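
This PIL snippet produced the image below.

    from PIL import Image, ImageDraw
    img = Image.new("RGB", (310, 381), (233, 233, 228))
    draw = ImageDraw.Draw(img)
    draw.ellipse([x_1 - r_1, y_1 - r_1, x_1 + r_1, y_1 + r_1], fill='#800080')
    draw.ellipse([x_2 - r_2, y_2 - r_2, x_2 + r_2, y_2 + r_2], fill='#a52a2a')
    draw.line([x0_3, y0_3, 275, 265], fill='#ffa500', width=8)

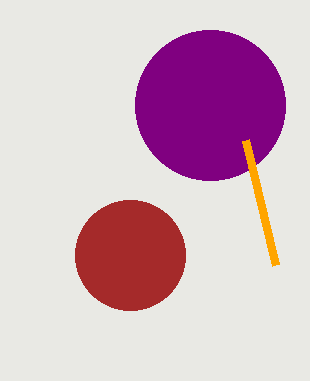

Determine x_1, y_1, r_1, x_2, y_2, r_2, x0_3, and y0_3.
x_1 = 210; y_1 = 105; r_1 = 75; x_2 = 130; y_2 = 255; r_2 = 55; x0_3 = 245; y0_3 = 140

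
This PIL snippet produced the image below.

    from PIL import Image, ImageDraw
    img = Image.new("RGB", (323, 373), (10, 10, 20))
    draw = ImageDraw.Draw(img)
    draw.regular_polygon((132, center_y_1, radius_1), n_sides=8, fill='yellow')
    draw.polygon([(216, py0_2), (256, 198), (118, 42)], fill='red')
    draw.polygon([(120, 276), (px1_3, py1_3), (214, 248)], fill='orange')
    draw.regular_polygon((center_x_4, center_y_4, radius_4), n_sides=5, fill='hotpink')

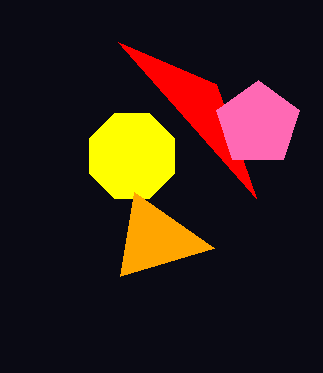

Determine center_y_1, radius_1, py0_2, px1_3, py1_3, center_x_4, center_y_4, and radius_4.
center_y_1 = 156
radius_1 = 46
py0_2 = 84
px1_3 = 134
py1_3 = 192
center_x_4 = 258
center_y_4 = 124
radius_4 = 44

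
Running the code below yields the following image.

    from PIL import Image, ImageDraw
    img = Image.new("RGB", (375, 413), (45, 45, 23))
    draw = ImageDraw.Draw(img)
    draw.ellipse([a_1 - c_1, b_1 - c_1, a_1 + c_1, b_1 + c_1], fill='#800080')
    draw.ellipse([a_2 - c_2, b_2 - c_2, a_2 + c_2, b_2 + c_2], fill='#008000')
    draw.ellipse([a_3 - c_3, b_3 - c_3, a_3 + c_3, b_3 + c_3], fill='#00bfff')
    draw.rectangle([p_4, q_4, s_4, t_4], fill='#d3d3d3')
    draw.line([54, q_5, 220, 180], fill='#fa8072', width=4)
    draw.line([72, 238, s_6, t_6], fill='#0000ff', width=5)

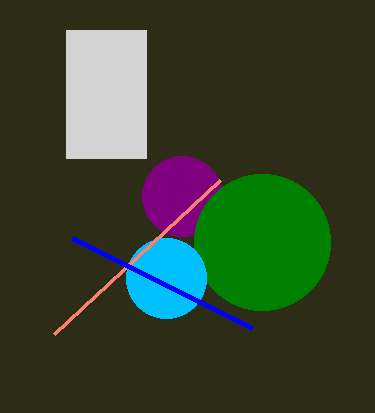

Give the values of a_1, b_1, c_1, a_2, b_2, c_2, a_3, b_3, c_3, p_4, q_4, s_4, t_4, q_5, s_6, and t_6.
a_1 = 182, b_1 = 196, c_1 = 40, a_2 = 262, b_2 = 242, c_2 = 68, a_3 = 166, b_3 = 278, c_3 = 40, p_4 = 66, q_4 = 30, s_4 = 146, t_4 = 158, q_5 = 334, s_6 = 252, t_6 = 328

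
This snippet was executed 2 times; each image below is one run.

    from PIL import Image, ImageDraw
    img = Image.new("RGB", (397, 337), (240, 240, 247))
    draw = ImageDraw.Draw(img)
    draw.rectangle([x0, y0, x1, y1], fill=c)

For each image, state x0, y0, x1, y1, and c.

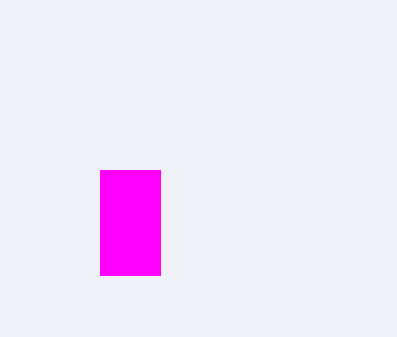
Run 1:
x0 = 100, y0 = 170, x1 = 160, y1 = 275, c = 'magenta'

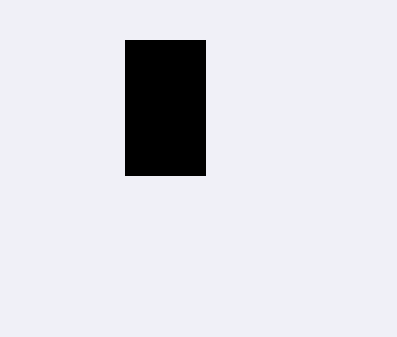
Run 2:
x0 = 125
y0 = 40
x1 = 205
y1 = 175
c = 'black'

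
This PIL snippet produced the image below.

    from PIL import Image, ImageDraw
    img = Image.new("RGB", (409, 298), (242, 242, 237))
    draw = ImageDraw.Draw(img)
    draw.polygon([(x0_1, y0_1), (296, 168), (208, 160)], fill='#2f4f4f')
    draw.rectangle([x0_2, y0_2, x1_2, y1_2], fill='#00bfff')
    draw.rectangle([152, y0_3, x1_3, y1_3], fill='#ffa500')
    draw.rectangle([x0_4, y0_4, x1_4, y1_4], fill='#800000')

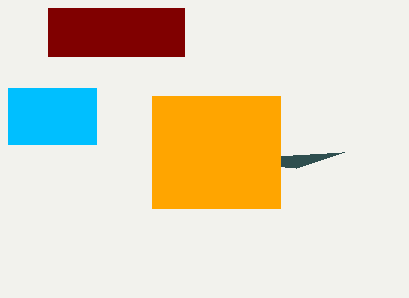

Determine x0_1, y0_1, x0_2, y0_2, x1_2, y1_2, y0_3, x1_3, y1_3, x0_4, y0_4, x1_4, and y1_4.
x0_1 = 344
y0_1 = 152
x0_2 = 8
y0_2 = 88
x1_2 = 96
y1_2 = 144
y0_3 = 96
x1_3 = 280
y1_3 = 208
x0_4 = 48
y0_4 = 8
x1_4 = 184
y1_4 = 56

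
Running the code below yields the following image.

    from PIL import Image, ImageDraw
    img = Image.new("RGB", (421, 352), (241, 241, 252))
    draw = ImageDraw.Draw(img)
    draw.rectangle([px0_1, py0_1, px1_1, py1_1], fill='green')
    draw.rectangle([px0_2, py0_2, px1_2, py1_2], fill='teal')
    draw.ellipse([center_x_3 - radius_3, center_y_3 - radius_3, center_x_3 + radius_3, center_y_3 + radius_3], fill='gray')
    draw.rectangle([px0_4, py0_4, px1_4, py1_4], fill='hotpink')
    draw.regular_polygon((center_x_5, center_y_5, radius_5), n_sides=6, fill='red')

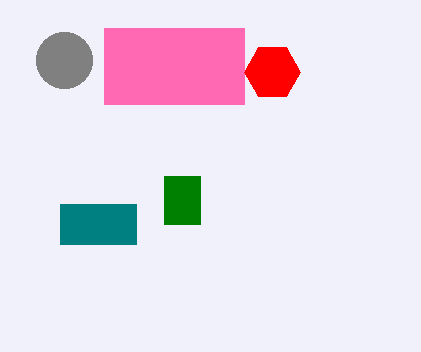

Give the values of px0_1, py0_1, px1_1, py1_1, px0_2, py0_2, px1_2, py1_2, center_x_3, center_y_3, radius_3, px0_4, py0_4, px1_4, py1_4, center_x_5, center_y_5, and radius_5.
px0_1 = 164, py0_1 = 176, px1_1 = 200, py1_1 = 224, px0_2 = 60, py0_2 = 204, px1_2 = 136, py1_2 = 244, center_x_3 = 64, center_y_3 = 60, radius_3 = 28, px0_4 = 104, py0_4 = 28, px1_4 = 244, py1_4 = 104, center_x_5 = 272, center_y_5 = 72, radius_5 = 28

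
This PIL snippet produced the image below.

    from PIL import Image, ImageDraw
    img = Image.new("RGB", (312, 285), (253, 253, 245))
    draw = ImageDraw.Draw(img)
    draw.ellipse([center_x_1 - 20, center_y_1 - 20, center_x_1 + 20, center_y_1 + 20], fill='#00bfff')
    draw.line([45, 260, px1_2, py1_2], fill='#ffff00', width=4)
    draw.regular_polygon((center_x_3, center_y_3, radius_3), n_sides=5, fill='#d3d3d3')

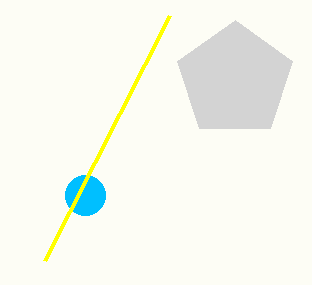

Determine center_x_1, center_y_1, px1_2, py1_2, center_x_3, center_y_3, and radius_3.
center_x_1 = 85, center_y_1 = 195, px1_2 = 170, py1_2 = 15, center_x_3 = 235, center_y_3 = 80, radius_3 = 60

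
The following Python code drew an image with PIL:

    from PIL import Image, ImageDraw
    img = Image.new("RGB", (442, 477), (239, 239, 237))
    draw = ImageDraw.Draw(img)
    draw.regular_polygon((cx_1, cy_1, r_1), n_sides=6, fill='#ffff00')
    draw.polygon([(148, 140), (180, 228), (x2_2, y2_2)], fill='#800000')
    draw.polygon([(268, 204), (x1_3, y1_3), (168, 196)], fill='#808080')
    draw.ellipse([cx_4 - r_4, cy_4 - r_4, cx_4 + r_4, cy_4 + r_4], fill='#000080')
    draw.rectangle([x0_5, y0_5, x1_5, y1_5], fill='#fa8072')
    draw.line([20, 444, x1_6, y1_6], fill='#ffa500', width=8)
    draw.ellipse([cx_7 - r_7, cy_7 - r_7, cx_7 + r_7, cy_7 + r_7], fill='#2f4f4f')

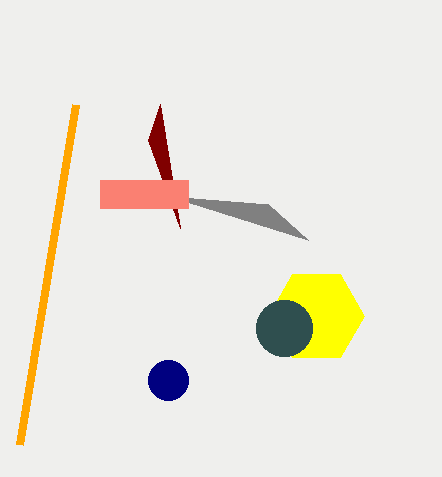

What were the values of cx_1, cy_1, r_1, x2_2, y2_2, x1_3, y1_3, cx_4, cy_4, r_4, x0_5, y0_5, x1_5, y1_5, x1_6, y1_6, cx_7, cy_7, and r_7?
cx_1 = 316; cy_1 = 316; r_1 = 48; x2_2 = 160; y2_2 = 104; x1_3 = 308; y1_3 = 240; cx_4 = 168; cy_4 = 380; r_4 = 20; x0_5 = 100; y0_5 = 180; x1_5 = 188; y1_5 = 208; x1_6 = 76; y1_6 = 104; cx_7 = 284; cy_7 = 328; r_7 = 28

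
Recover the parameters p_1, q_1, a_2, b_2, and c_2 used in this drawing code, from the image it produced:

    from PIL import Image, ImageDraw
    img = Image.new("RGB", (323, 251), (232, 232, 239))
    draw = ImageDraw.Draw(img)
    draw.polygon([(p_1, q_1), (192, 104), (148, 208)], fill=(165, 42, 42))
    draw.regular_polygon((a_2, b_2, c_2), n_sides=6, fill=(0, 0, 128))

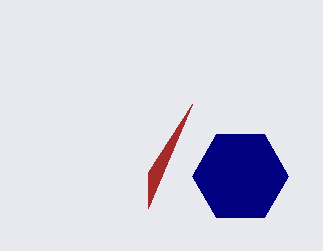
p_1 = 148; q_1 = 172; a_2 = 240; b_2 = 176; c_2 = 48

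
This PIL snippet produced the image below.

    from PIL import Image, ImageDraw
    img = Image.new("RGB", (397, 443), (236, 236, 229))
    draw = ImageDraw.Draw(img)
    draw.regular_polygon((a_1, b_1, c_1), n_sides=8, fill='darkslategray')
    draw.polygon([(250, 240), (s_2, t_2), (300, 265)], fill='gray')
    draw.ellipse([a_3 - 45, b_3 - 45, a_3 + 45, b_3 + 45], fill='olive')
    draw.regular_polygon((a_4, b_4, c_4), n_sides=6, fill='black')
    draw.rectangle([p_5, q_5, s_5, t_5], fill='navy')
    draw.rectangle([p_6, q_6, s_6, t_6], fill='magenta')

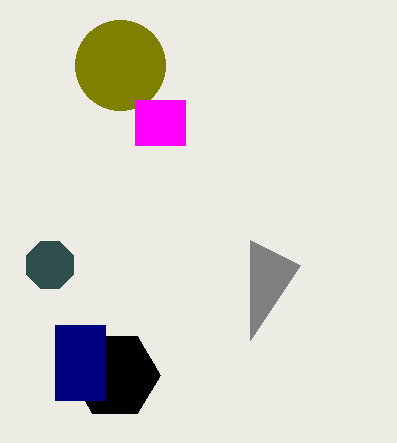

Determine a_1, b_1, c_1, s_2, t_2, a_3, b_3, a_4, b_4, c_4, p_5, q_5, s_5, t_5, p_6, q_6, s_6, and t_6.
a_1 = 50; b_1 = 265; c_1 = 25; s_2 = 250; t_2 = 340; a_3 = 120; b_3 = 65; a_4 = 115; b_4 = 375; c_4 = 45; p_5 = 55; q_5 = 325; s_5 = 105; t_5 = 400; p_6 = 135; q_6 = 100; s_6 = 185; t_6 = 145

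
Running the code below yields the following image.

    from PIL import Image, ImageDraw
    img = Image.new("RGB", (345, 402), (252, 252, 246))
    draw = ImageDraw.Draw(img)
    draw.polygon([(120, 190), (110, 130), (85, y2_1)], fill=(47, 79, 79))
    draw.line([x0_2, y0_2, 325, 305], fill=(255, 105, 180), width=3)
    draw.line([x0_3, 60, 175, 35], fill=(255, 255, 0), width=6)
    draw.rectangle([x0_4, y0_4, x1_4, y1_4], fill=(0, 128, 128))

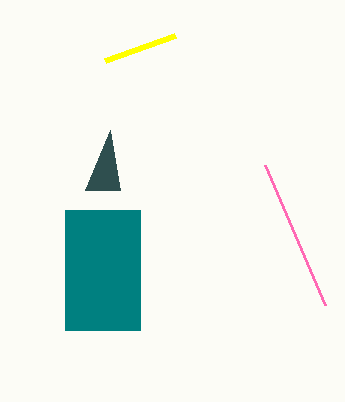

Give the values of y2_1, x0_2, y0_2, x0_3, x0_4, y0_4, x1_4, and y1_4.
y2_1 = 190, x0_2 = 265, y0_2 = 165, x0_3 = 105, x0_4 = 65, y0_4 = 210, x1_4 = 140, y1_4 = 330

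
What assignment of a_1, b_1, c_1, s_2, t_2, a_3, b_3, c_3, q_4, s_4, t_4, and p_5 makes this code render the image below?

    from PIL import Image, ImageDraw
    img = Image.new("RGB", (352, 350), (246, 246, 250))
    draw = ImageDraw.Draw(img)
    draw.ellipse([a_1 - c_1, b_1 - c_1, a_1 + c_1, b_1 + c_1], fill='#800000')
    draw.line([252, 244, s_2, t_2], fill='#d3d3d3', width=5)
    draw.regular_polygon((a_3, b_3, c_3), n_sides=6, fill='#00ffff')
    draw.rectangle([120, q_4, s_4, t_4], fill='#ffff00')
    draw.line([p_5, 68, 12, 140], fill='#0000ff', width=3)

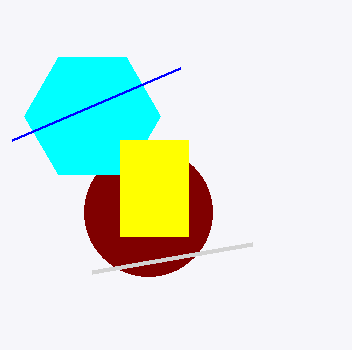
a_1 = 148; b_1 = 212; c_1 = 64; s_2 = 92; t_2 = 272; a_3 = 92; b_3 = 116; c_3 = 68; q_4 = 140; s_4 = 188; t_4 = 236; p_5 = 180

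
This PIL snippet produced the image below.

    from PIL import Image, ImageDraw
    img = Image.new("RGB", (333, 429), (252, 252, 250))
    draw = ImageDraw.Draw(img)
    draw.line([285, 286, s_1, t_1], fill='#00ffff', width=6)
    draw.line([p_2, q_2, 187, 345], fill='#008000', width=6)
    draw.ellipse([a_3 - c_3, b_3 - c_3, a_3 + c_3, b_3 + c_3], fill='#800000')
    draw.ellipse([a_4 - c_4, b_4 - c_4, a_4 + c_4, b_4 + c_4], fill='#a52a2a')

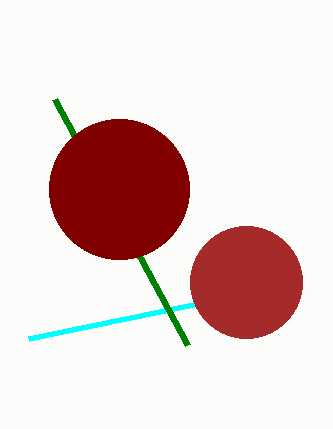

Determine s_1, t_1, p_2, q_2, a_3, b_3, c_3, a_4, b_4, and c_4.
s_1 = 28
t_1 = 339
p_2 = 54
q_2 = 99
a_3 = 119
b_3 = 189
c_3 = 70
a_4 = 246
b_4 = 282
c_4 = 56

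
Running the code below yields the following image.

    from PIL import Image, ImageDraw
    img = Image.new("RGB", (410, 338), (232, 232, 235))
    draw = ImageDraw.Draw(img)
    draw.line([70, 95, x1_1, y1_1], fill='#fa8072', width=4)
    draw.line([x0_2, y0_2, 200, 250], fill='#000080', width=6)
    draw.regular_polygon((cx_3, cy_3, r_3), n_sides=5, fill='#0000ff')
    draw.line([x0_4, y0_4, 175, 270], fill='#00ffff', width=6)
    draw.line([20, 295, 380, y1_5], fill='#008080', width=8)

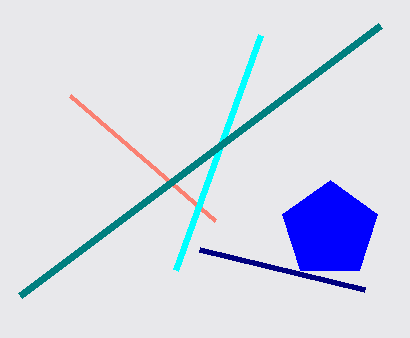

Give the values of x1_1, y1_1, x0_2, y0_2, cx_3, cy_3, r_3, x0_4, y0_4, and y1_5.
x1_1 = 215, y1_1 = 220, x0_2 = 365, y0_2 = 290, cx_3 = 330, cy_3 = 230, r_3 = 50, x0_4 = 260, y0_4 = 35, y1_5 = 25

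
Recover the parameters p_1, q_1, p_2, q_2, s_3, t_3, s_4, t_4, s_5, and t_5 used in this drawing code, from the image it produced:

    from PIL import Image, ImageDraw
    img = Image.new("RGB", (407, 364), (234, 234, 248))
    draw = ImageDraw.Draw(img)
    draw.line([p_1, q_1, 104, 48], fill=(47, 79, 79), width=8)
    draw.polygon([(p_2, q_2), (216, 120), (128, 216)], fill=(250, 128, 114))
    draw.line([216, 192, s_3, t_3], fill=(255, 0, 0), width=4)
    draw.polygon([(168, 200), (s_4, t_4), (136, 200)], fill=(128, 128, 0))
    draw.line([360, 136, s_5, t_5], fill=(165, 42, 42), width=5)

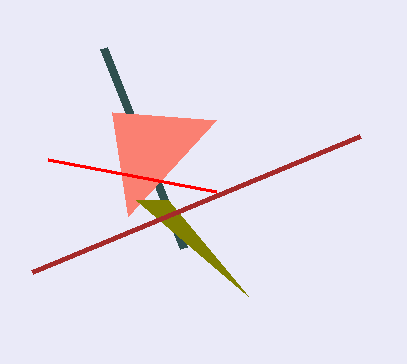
p_1 = 184; q_1 = 248; p_2 = 112; q_2 = 112; s_3 = 48; t_3 = 160; s_4 = 248; t_4 = 296; s_5 = 32; t_5 = 272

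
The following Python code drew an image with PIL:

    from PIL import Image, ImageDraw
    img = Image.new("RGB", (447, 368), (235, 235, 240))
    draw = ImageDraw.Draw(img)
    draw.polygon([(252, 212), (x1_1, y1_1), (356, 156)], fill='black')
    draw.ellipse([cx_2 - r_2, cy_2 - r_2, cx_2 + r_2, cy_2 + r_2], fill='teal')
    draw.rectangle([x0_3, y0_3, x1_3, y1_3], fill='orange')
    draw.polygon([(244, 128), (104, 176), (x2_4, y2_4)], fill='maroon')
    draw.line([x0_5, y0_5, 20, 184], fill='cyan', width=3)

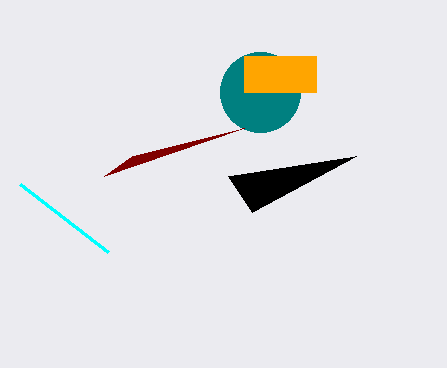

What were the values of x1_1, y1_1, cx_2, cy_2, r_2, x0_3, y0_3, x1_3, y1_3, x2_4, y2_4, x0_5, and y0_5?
x1_1 = 228; y1_1 = 176; cx_2 = 260; cy_2 = 92; r_2 = 40; x0_3 = 244; y0_3 = 56; x1_3 = 316; y1_3 = 92; x2_4 = 132; y2_4 = 156; x0_5 = 108; y0_5 = 252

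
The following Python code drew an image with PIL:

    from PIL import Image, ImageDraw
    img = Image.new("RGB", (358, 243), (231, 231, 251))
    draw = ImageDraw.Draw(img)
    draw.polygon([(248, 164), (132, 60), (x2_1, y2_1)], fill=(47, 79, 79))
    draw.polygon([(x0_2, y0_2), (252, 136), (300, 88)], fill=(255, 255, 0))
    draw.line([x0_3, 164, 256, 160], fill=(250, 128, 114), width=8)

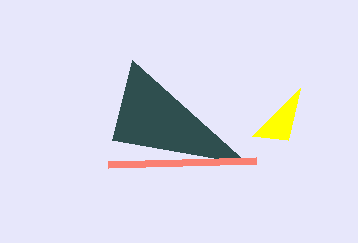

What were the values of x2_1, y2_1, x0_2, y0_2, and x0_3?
x2_1 = 112; y2_1 = 140; x0_2 = 288; y0_2 = 140; x0_3 = 108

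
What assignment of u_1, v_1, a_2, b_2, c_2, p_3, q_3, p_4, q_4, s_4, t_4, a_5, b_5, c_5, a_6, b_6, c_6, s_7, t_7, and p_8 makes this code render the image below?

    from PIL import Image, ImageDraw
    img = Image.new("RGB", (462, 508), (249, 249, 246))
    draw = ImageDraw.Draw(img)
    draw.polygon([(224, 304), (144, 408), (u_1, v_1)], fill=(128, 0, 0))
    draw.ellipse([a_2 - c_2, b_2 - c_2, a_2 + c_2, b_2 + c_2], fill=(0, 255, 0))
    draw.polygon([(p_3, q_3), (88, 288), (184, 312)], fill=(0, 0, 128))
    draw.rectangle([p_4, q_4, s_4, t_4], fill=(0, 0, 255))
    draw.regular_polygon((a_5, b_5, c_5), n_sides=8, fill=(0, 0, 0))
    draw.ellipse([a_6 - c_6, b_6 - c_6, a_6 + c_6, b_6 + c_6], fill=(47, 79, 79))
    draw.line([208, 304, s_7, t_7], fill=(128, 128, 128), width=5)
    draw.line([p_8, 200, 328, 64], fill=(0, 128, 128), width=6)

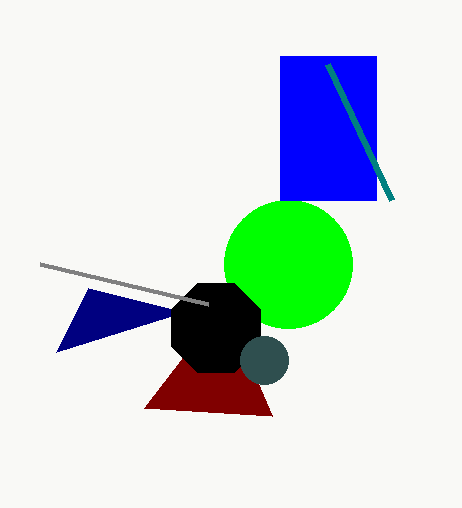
u_1 = 272
v_1 = 416
a_2 = 288
b_2 = 264
c_2 = 64
p_3 = 56
q_3 = 352
p_4 = 280
q_4 = 56
s_4 = 376
t_4 = 200
a_5 = 216
b_5 = 328
c_5 = 48
a_6 = 264
b_6 = 360
c_6 = 24
s_7 = 40
t_7 = 264
p_8 = 392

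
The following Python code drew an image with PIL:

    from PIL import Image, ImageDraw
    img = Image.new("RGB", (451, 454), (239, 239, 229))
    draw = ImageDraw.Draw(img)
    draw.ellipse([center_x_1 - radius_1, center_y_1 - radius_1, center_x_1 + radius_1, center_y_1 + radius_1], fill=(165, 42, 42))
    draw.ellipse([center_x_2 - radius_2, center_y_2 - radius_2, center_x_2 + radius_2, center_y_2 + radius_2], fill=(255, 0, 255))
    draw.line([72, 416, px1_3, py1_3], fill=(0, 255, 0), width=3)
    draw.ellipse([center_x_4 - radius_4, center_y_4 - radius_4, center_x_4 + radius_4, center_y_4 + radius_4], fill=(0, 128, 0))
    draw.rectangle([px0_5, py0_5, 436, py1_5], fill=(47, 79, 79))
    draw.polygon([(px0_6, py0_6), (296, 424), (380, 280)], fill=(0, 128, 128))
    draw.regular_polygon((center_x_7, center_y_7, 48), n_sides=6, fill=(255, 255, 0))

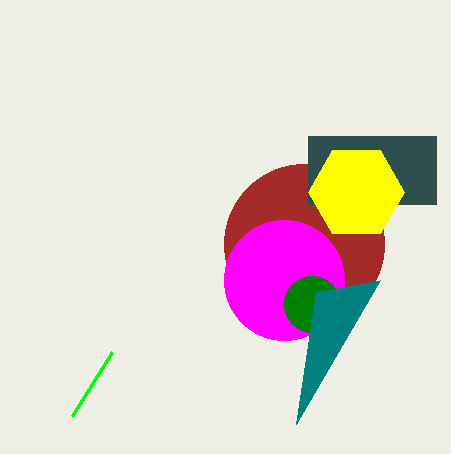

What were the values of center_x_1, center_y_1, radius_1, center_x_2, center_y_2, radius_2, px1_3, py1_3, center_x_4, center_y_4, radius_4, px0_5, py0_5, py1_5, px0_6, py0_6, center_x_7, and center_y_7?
center_x_1 = 304, center_y_1 = 244, radius_1 = 80, center_x_2 = 284, center_y_2 = 280, radius_2 = 60, px1_3 = 112, py1_3 = 352, center_x_4 = 312, center_y_4 = 304, radius_4 = 28, px0_5 = 308, py0_5 = 136, py1_5 = 204, px0_6 = 316, py0_6 = 292, center_x_7 = 356, center_y_7 = 192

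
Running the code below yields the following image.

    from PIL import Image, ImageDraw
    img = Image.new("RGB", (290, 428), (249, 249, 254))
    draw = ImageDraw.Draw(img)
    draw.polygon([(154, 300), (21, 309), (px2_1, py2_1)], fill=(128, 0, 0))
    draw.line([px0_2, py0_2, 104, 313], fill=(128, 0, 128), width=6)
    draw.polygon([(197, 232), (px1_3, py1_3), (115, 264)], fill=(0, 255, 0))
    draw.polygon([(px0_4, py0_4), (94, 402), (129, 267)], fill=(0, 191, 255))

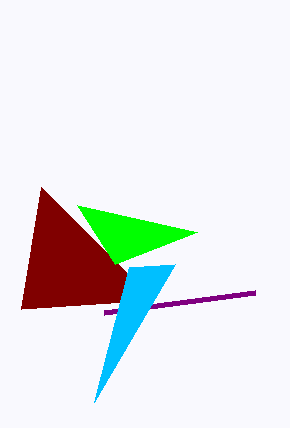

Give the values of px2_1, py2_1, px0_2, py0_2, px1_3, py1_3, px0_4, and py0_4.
px2_1 = 41, py2_1 = 187, px0_2 = 255, py0_2 = 293, px1_3 = 77, py1_3 = 205, px0_4 = 175, py0_4 = 264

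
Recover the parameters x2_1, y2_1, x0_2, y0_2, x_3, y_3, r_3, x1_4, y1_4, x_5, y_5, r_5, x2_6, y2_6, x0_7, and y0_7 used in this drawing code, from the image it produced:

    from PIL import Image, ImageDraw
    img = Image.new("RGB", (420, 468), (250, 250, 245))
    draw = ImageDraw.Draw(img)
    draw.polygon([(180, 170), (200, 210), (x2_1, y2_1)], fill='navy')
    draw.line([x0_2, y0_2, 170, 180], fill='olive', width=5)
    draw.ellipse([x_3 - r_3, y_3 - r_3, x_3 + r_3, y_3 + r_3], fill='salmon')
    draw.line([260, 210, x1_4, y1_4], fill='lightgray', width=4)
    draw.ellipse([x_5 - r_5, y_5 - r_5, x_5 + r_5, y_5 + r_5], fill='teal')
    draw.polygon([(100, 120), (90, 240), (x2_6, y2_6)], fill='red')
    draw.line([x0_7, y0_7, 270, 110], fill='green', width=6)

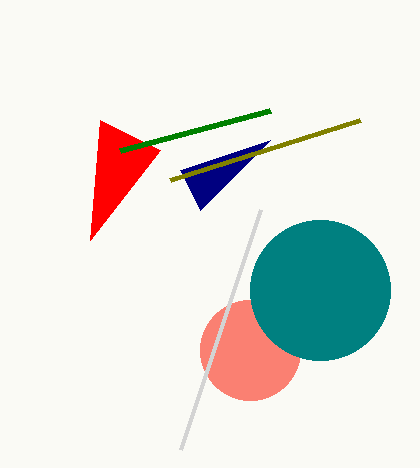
x2_1 = 270, y2_1 = 140, x0_2 = 360, y0_2 = 120, x_3 = 250, y_3 = 350, r_3 = 50, x1_4 = 180, y1_4 = 450, x_5 = 320, y_5 = 290, r_5 = 70, x2_6 = 160, y2_6 = 150, x0_7 = 120, y0_7 = 150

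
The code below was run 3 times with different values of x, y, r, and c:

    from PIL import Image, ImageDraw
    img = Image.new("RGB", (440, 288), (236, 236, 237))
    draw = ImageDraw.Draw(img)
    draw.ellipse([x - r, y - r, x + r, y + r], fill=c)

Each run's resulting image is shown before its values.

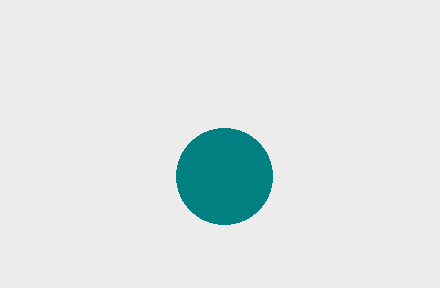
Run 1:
x = 224; y = 176; r = 48; c = 'teal'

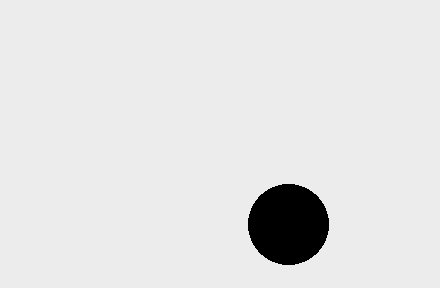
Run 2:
x = 288, y = 224, r = 40, c = 'black'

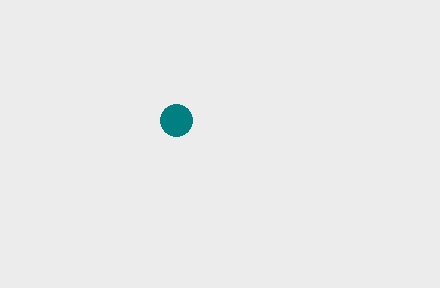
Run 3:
x = 176
y = 120
r = 16
c = 'teal'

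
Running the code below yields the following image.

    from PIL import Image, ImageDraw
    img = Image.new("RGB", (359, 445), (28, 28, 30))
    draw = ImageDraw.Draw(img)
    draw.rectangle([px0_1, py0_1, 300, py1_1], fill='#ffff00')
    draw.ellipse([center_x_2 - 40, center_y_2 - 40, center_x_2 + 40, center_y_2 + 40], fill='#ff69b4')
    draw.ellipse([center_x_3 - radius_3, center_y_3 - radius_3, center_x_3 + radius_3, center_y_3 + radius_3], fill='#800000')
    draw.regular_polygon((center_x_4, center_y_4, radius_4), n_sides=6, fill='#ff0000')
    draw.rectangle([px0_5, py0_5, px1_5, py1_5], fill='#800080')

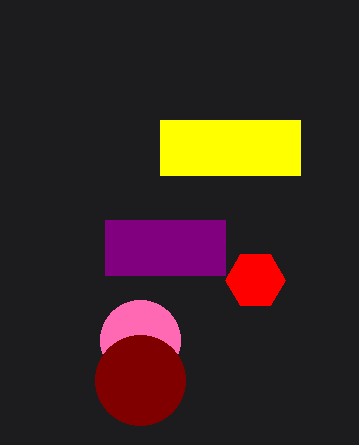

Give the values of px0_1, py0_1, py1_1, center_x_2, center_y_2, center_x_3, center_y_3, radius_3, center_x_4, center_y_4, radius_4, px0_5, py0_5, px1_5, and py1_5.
px0_1 = 160; py0_1 = 120; py1_1 = 175; center_x_2 = 140; center_y_2 = 340; center_x_3 = 140; center_y_3 = 380; radius_3 = 45; center_x_4 = 255; center_y_4 = 280; radius_4 = 30; px0_5 = 105; py0_5 = 220; px1_5 = 225; py1_5 = 275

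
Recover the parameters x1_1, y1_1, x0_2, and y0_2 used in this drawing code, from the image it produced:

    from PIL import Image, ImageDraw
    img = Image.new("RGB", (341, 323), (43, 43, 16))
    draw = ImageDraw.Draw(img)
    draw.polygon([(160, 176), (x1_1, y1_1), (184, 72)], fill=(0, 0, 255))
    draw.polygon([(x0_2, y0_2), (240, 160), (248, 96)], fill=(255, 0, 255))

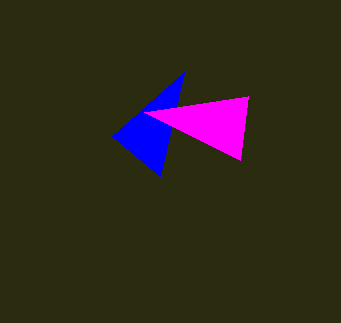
x1_1 = 112
y1_1 = 136
x0_2 = 144
y0_2 = 112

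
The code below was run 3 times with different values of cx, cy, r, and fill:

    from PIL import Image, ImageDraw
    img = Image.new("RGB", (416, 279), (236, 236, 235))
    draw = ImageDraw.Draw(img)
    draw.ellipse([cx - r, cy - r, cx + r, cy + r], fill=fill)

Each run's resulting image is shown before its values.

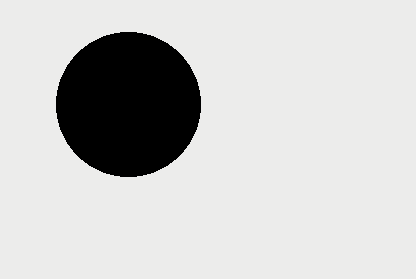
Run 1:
cx = 128
cy = 104
r = 72
fill = 'black'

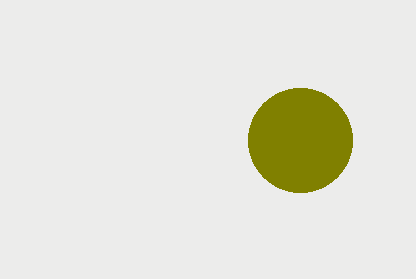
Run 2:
cx = 300, cy = 140, r = 52, fill = 'olive'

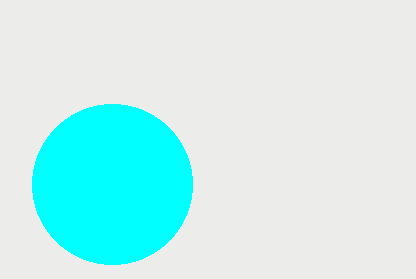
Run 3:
cx = 112, cy = 184, r = 80, fill = 'cyan'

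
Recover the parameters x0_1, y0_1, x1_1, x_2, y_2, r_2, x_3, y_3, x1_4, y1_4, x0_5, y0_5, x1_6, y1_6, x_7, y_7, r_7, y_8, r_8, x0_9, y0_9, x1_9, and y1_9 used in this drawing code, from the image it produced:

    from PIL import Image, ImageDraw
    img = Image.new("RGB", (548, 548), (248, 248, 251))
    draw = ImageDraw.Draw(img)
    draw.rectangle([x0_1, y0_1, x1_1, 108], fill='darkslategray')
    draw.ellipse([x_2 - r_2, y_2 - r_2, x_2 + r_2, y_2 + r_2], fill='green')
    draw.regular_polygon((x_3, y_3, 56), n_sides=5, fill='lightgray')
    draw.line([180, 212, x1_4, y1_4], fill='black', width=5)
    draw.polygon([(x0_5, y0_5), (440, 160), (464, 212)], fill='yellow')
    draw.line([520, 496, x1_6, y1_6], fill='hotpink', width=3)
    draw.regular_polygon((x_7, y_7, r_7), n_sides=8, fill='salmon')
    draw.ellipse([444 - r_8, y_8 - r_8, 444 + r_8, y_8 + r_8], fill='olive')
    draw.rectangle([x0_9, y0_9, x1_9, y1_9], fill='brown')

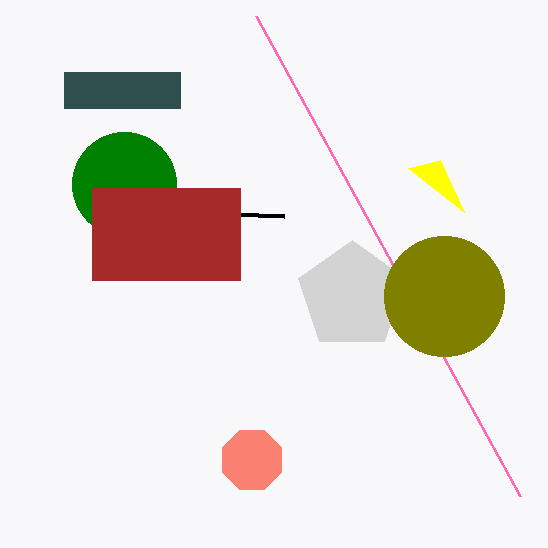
x0_1 = 64
y0_1 = 72
x1_1 = 180
x_2 = 124
y_2 = 184
r_2 = 52
x_3 = 352
y_3 = 296
x1_4 = 284
y1_4 = 216
x0_5 = 408
y0_5 = 168
x1_6 = 256
y1_6 = 16
x_7 = 252
y_7 = 460
r_7 = 32
y_8 = 296
r_8 = 60
x0_9 = 92
y0_9 = 188
x1_9 = 240
y1_9 = 280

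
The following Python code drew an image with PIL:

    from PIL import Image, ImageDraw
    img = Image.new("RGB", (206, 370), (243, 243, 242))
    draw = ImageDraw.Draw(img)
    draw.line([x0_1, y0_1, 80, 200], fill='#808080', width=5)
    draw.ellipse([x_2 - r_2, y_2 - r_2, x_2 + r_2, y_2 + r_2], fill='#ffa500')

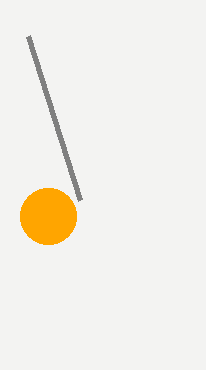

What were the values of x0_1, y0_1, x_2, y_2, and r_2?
x0_1 = 28
y0_1 = 36
x_2 = 48
y_2 = 216
r_2 = 28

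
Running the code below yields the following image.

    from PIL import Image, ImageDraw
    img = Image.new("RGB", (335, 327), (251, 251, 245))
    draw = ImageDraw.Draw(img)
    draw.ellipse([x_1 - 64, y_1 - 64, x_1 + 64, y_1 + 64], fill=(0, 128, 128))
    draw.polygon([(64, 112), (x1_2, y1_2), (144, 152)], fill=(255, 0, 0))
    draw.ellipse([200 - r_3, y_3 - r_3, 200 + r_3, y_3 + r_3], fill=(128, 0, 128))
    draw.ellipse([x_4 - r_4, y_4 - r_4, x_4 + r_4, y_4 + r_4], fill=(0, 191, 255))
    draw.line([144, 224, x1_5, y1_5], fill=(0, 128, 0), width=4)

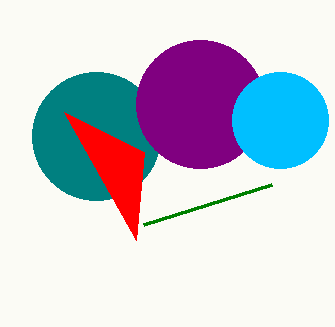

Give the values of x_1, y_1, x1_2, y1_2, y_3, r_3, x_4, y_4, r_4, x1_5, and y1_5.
x_1 = 96; y_1 = 136; x1_2 = 136; y1_2 = 240; y_3 = 104; r_3 = 64; x_4 = 280; y_4 = 120; r_4 = 48; x1_5 = 272; y1_5 = 184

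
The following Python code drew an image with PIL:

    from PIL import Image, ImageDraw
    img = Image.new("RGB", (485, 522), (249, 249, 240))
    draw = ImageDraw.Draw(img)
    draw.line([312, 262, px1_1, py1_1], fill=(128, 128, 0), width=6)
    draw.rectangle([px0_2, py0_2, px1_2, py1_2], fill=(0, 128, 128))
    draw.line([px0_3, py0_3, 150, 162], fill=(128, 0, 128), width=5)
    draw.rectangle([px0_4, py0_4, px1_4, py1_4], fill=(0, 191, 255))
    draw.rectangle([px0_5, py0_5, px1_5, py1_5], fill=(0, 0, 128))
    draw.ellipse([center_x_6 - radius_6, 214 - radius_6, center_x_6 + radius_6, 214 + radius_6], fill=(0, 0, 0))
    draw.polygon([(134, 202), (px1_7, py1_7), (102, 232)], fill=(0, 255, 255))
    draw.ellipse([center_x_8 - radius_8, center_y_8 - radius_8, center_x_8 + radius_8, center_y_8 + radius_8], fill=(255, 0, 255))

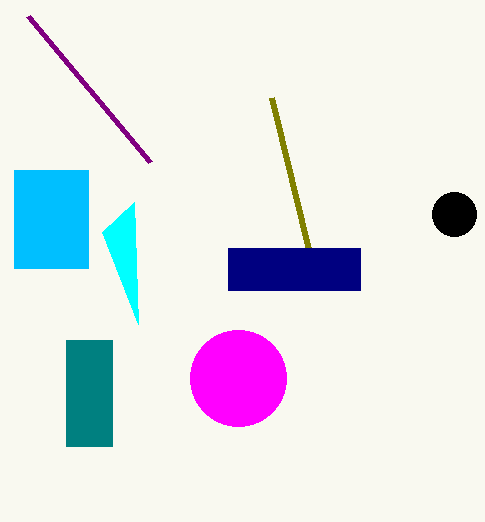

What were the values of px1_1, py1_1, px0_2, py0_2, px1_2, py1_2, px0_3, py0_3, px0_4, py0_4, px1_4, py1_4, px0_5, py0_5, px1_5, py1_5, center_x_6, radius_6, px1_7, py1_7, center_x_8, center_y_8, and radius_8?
px1_1 = 272, py1_1 = 98, px0_2 = 66, py0_2 = 340, px1_2 = 112, py1_2 = 446, px0_3 = 28, py0_3 = 16, px0_4 = 14, py0_4 = 170, px1_4 = 88, py1_4 = 268, px0_5 = 228, py0_5 = 248, px1_5 = 360, py1_5 = 290, center_x_6 = 454, radius_6 = 22, px1_7 = 138, py1_7 = 324, center_x_8 = 238, center_y_8 = 378, radius_8 = 48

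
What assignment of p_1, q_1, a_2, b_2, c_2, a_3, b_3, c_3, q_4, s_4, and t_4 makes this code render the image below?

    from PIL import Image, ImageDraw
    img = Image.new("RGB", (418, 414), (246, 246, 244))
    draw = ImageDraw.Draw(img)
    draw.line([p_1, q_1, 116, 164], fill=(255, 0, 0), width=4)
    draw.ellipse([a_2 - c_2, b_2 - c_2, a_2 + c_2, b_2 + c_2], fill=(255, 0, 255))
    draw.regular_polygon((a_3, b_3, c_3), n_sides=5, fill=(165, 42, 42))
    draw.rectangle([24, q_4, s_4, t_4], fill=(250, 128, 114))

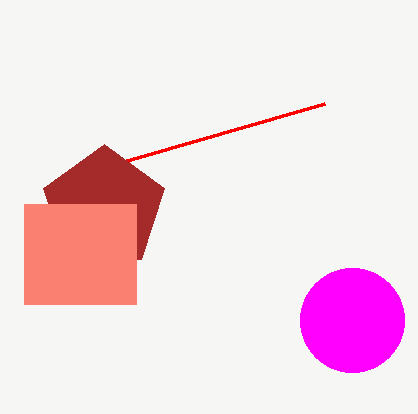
p_1 = 324; q_1 = 104; a_2 = 352; b_2 = 320; c_2 = 52; a_3 = 104; b_3 = 208; c_3 = 64; q_4 = 204; s_4 = 136; t_4 = 304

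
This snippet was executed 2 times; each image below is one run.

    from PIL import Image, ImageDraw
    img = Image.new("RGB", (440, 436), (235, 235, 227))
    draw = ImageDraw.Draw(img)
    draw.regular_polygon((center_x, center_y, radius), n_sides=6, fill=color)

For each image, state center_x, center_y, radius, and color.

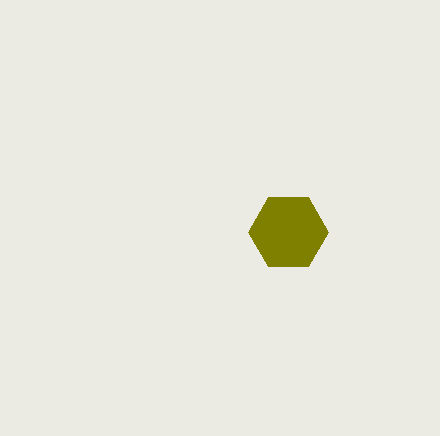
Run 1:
center_x = 288, center_y = 232, radius = 40, color = 'olive'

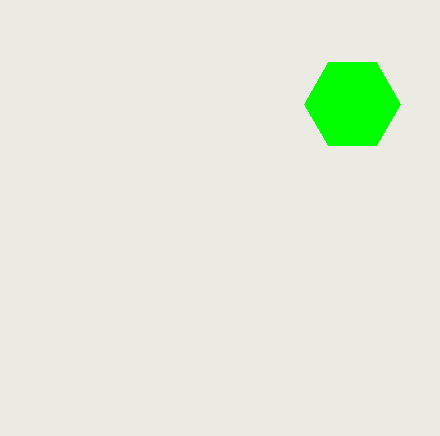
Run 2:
center_x = 352
center_y = 104
radius = 48
color = 'lime'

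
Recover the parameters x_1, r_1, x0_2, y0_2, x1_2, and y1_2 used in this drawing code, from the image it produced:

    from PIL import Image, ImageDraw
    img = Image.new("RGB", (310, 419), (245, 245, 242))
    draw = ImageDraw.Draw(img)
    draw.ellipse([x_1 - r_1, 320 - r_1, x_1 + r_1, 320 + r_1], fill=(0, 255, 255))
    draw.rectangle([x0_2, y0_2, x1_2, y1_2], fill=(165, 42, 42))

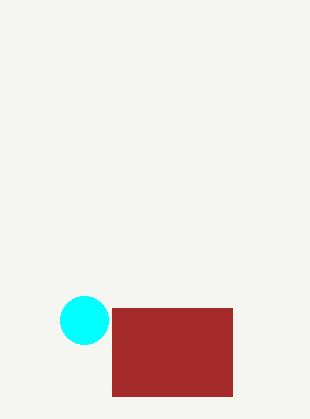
x_1 = 84; r_1 = 24; x0_2 = 112; y0_2 = 308; x1_2 = 232; y1_2 = 396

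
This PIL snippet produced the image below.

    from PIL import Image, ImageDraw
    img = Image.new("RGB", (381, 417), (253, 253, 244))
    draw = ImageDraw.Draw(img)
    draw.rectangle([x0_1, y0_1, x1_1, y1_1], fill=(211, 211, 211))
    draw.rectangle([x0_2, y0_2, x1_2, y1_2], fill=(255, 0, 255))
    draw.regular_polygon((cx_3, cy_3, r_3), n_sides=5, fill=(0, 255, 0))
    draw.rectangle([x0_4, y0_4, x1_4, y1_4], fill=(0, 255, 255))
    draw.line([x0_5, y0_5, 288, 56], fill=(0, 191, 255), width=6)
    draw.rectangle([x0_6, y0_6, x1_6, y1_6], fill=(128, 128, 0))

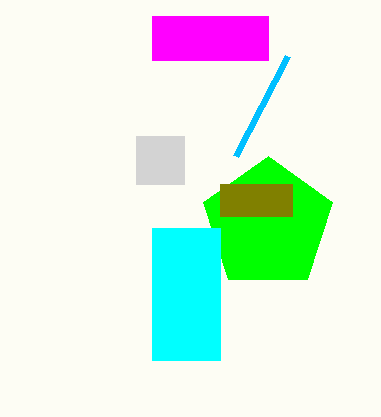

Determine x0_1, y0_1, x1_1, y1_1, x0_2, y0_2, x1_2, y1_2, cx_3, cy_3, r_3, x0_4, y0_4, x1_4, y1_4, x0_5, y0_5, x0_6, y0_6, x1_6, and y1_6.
x0_1 = 136
y0_1 = 136
x1_1 = 184
y1_1 = 184
x0_2 = 152
y0_2 = 16
x1_2 = 268
y1_2 = 60
cx_3 = 268
cy_3 = 224
r_3 = 68
x0_4 = 152
y0_4 = 228
x1_4 = 220
y1_4 = 360
x0_5 = 236
y0_5 = 156
x0_6 = 220
y0_6 = 184
x1_6 = 292
y1_6 = 216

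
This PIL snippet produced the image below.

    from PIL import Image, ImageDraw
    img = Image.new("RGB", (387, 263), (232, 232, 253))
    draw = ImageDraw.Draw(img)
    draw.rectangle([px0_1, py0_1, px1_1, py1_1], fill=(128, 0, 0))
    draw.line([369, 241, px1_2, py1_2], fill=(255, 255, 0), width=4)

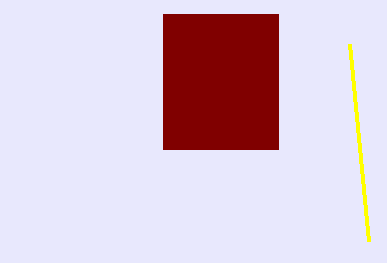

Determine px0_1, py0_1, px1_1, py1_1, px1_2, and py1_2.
px0_1 = 163; py0_1 = 14; px1_1 = 278; py1_1 = 149; px1_2 = 350; py1_2 = 44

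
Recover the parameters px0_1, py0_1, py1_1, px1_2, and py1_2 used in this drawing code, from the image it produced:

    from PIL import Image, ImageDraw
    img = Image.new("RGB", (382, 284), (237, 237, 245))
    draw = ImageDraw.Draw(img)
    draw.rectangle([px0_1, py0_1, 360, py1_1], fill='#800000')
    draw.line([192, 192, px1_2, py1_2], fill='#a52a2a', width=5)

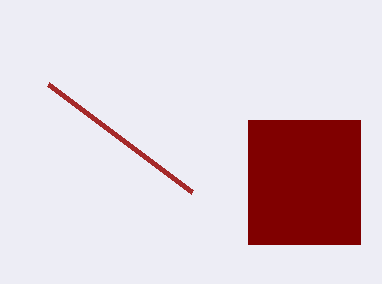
px0_1 = 248
py0_1 = 120
py1_1 = 244
px1_2 = 48
py1_2 = 84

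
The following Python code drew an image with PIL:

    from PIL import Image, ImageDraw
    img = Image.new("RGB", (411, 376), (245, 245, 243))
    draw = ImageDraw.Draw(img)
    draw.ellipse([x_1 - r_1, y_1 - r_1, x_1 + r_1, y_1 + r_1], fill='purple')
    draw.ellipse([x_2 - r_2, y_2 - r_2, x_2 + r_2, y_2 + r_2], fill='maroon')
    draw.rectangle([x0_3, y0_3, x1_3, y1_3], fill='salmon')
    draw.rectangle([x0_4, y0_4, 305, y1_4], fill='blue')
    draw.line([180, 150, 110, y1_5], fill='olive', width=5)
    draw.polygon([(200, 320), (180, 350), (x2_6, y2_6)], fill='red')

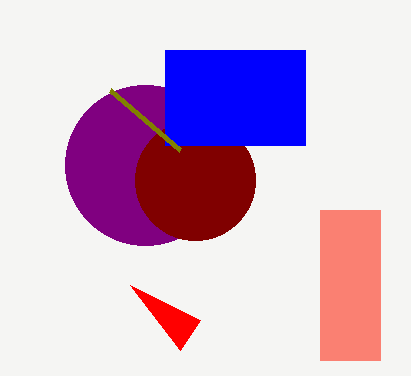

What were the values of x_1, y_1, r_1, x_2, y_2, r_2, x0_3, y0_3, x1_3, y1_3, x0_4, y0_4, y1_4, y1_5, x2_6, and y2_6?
x_1 = 145, y_1 = 165, r_1 = 80, x_2 = 195, y_2 = 180, r_2 = 60, x0_3 = 320, y0_3 = 210, x1_3 = 380, y1_3 = 360, x0_4 = 165, y0_4 = 50, y1_4 = 145, y1_5 = 90, x2_6 = 130, y2_6 = 285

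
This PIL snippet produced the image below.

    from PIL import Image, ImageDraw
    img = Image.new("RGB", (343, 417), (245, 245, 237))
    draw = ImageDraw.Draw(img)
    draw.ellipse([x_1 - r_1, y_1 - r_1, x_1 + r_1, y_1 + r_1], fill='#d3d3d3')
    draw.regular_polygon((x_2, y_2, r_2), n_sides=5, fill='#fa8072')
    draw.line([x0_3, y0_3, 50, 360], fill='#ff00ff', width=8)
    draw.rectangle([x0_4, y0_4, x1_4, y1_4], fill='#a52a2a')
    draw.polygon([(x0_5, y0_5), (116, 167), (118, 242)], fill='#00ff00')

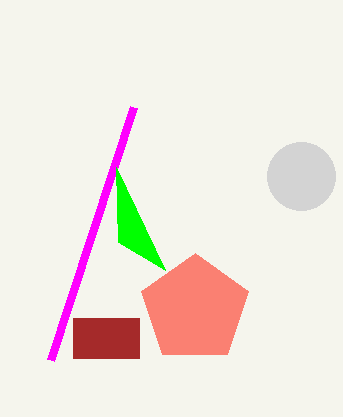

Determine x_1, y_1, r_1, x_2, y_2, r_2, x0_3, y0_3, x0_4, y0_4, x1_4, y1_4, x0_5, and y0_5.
x_1 = 301
y_1 = 176
r_1 = 34
x_2 = 195
y_2 = 309
r_2 = 56
x0_3 = 133
y0_3 = 107
x0_4 = 73
y0_4 = 318
x1_4 = 139
y1_4 = 358
x0_5 = 165
y0_5 = 270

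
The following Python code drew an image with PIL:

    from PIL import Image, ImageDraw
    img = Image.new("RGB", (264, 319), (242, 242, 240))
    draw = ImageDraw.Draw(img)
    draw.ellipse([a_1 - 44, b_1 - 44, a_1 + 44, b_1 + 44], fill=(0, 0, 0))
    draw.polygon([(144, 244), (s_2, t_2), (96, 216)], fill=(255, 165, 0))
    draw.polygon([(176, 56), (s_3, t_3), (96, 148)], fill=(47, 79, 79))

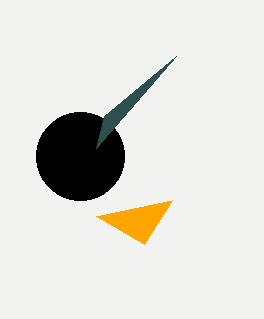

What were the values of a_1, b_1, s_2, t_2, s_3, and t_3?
a_1 = 80, b_1 = 156, s_2 = 172, t_2 = 200, s_3 = 104, t_3 = 116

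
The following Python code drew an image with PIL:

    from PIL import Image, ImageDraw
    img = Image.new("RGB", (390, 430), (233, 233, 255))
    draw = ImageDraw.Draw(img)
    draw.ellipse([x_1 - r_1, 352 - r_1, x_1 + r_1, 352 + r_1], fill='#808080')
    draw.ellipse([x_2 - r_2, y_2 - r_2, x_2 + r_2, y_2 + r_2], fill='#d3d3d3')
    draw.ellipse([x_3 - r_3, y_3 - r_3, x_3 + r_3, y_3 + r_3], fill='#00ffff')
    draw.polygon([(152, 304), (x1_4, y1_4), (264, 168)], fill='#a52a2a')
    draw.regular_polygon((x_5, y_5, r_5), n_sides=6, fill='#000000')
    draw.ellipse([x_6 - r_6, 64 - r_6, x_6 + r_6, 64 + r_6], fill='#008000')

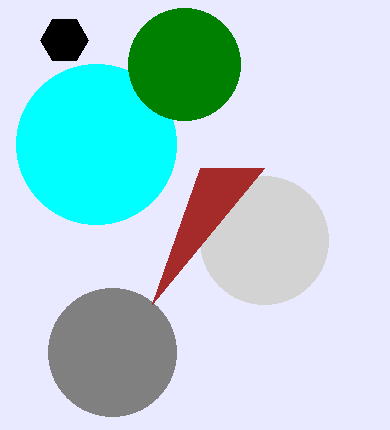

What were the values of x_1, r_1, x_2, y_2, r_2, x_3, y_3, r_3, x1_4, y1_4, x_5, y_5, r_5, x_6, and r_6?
x_1 = 112; r_1 = 64; x_2 = 264; y_2 = 240; r_2 = 64; x_3 = 96; y_3 = 144; r_3 = 80; x1_4 = 200; y1_4 = 168; x_5 = 64; y_5 = 40; r_5 = 24; x_6 = 184; r_6 = 56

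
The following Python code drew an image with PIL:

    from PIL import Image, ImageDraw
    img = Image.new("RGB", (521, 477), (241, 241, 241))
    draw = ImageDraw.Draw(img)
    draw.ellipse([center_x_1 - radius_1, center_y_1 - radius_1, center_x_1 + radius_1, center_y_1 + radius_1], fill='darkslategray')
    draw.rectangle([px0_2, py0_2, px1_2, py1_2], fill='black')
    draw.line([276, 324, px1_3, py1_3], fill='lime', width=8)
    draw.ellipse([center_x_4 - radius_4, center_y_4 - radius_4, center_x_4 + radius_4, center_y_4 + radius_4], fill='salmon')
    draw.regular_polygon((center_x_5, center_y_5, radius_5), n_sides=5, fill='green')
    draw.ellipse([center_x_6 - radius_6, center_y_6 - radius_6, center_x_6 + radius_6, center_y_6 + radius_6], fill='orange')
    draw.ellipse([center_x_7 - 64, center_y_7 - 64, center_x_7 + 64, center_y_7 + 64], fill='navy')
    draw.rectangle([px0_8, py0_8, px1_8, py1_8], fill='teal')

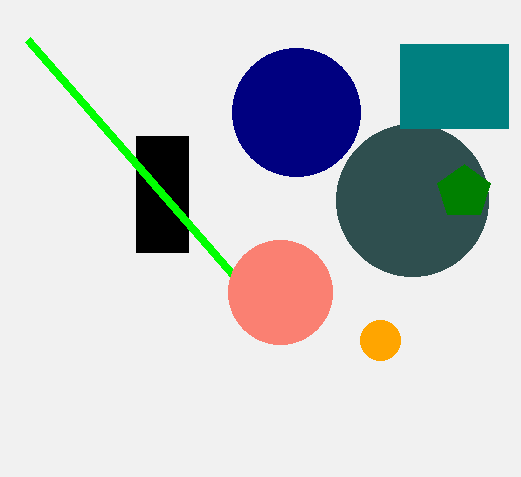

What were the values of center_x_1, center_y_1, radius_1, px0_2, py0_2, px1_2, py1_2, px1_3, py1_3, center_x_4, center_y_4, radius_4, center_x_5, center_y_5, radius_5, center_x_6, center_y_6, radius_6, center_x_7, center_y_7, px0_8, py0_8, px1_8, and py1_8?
center_x_1 = 412
center_y_1 = 200
radius_1 = 76
px0_2 = 136
py0_2 = 136
px1_2 = 188
py1_2 = 252
px1_3 = 28
py1_3 = 40
center_x_4 = 280
center_y_4 = 292
radius_4 = 52
center_x_5 = 464
center_y_5 = 192
radius_5 = 28
center_x_6 = 380
center_y_6 = 340
radius_6 = 20
center_x_7 = 296
center_y_7 = 112
px0_8 = 400
py0_8 = 44
px1_8 = 508
py1_8 = 128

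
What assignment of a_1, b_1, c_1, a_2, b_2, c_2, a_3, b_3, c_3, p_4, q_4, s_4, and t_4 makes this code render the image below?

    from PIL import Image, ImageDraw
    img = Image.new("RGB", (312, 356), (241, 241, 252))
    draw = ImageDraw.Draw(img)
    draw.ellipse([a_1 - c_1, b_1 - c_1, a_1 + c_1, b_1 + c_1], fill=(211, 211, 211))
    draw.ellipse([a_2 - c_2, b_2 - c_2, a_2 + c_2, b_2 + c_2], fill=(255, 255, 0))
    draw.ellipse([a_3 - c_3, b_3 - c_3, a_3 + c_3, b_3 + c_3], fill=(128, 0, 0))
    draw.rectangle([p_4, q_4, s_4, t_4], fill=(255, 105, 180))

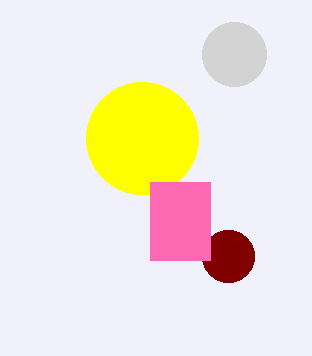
a_1 = 234; b_1 = 54; c_1 = 32; a_2 = 142; b_2 = 138; c_2 = 56; a_3 = 228; b_3 = 256; c_3 = 26; p_4 = 150; q_4 = 182; s_4 = 210; t_4 = 260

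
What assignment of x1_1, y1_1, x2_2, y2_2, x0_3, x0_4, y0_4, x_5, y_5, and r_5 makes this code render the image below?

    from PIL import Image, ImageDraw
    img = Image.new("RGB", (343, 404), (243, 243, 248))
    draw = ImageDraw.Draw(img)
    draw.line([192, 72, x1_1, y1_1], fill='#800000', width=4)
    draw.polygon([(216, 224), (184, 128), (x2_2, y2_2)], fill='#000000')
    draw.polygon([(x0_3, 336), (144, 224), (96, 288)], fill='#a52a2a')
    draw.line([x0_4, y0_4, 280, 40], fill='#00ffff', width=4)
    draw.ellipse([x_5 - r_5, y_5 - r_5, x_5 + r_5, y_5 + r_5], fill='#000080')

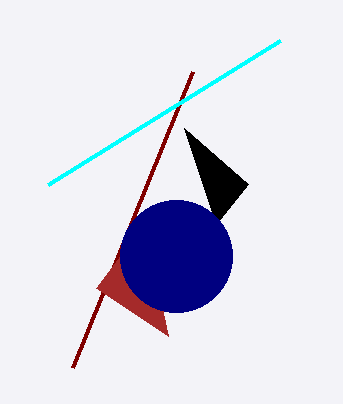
x1_1 = 72; y1_1 = 368; x2_2 = 248; y2_2 = 184; x0_3 = 168; x0_4 = 48; y0_4 = 184; x_5 = 176; y_5 = 256; r_5 = 56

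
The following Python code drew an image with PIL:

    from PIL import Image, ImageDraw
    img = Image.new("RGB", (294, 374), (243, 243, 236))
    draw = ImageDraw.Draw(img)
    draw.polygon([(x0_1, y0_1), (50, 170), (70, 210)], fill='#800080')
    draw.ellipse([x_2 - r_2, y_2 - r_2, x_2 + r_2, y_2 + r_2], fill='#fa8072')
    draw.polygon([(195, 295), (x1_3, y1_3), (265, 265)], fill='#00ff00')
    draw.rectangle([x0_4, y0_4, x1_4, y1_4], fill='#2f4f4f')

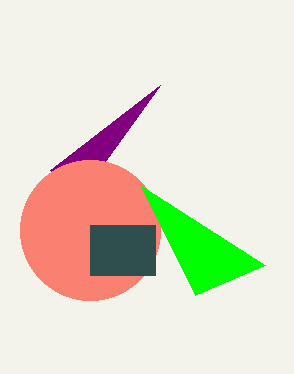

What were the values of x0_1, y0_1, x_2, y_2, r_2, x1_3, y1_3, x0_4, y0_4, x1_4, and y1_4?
x0_1 = 160, y0_1 = 85, x_2 = 90, y_2 = 230, r_2 = 70, x1_3 = 140, y1_3 = 185, x0_4 = 90, y0_4 = 225, x1_4 = 155, y1_4 = 275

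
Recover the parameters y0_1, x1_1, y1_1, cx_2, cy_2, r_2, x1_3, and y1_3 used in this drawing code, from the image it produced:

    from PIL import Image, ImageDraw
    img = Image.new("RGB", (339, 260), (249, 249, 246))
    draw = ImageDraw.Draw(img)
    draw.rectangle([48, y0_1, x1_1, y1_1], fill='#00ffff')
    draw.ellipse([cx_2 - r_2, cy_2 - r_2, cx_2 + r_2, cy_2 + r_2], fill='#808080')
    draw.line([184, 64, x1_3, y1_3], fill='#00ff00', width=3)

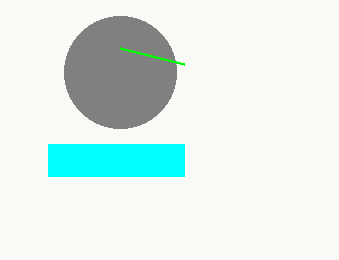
y0_1 = 144
x1_1 = 184
y1_1 = 176
cx_2 = 120
cy_2 = 72
r_2 = 56
x1_3 = 120
y1_3 = 48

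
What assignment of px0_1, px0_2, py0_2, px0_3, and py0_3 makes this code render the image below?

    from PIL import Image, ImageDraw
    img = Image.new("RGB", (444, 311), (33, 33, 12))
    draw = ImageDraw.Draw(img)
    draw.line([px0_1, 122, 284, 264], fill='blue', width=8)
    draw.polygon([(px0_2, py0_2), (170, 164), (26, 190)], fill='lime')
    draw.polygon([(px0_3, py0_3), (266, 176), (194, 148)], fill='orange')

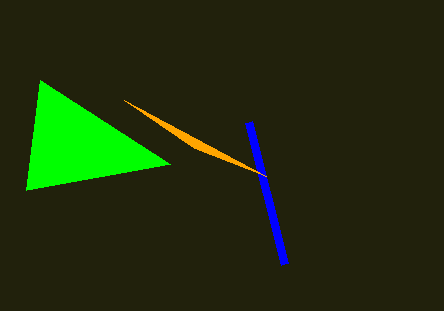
px0_1 = 248, px0_2 = 40, py0_2 = 80, px0_3 = 124, py0_3 = 100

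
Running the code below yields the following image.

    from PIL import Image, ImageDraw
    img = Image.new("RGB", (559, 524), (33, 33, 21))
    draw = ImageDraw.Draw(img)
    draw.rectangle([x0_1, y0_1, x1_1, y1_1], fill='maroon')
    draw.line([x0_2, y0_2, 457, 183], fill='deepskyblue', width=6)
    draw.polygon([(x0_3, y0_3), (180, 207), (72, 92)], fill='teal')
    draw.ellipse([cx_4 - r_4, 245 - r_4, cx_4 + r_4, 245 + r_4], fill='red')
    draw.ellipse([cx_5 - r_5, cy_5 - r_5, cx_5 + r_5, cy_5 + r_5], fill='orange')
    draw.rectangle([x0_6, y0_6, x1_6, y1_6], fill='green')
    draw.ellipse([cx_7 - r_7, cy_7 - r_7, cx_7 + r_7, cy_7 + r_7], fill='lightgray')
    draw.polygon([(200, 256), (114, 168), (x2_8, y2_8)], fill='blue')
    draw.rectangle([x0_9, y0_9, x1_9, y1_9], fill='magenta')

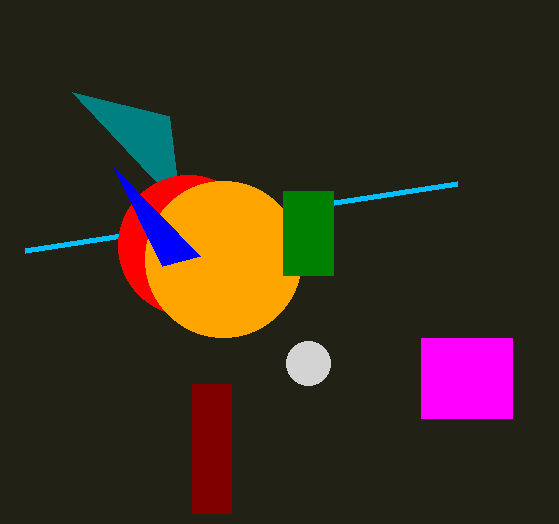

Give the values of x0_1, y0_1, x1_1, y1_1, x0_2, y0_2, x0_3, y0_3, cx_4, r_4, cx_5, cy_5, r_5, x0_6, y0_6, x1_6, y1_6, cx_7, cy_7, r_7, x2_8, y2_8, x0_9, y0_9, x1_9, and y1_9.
x0_1 = 192
y0_1 = 384
x1_1 = 231
y1_1 = 513
x0_2 = 25
y0_2 = 250
x0_3 = 169
y0_3 = 116
cx_4 = 188
r_4 = 70
cx_5 = 223
cy_5 = 259
r_5 = 78
x0_6 = 283
y0_6 = 191
x1_6 = 333
y1_6 = 275
cx_7 = 308
cy_7 = 363
r_7 = 22
x2_8 = 162
y2_8 = 266
x0_9 = 421
y0_9 = 338
x1_9 = 512
y1_9 = 418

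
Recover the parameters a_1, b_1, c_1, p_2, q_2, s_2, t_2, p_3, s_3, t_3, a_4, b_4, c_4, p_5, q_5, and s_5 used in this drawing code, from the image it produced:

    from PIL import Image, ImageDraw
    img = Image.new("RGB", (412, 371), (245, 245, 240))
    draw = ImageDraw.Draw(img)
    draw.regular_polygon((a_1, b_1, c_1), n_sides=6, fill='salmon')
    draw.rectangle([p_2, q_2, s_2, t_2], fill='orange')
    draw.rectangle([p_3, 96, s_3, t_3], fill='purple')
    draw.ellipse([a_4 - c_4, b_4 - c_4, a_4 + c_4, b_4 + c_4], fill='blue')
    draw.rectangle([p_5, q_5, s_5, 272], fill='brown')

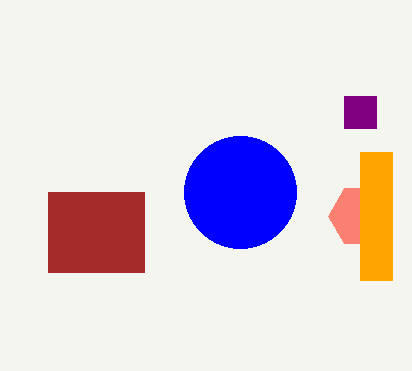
a_1 = 360
b_1 = 216
c_1 = 32
p_2 = 360
q_2 = 152
s_2 = 392
t_2 = 280
p_3 = 344
s_3 = 376
t_3 = 128
a_4 = 240
b_4 = 192
c_4 = 56
p_5 = 48
q_5 = 192
s_5 = 144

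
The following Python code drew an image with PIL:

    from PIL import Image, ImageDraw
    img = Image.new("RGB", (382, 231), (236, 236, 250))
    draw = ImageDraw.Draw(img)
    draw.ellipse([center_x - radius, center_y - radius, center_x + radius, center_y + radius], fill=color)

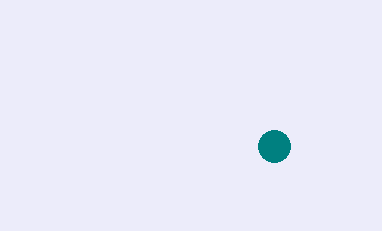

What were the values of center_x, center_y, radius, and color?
center_x = 274
center_y = 146
radius = 16
color = 'teal'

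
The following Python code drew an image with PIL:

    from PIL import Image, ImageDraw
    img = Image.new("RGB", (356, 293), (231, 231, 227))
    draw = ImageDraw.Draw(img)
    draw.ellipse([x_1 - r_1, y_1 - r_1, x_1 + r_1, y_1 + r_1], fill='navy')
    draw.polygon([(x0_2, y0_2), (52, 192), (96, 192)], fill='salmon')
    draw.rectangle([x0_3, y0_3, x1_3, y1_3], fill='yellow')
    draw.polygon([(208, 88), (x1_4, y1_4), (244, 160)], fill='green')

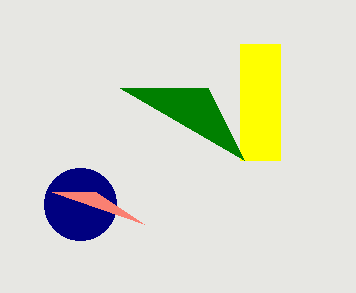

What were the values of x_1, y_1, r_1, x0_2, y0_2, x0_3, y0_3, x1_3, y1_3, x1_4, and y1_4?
x_1 = 80, y_1 = 204, r_1 = 36, x0_2 = 144, y0_2 = 224, x0_3 = 240, y0_3 = 44, x1_3 = 280, y1_3 = 160, x1_4 = 120, y1_4 = 88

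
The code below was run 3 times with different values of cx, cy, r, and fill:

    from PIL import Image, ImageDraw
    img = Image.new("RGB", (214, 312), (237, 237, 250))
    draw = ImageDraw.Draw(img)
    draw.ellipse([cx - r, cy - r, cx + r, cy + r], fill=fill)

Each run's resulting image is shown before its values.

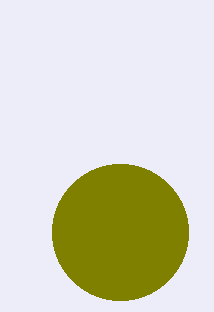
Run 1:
cx = 120
cy = 232
r = 68
fill = 'olive'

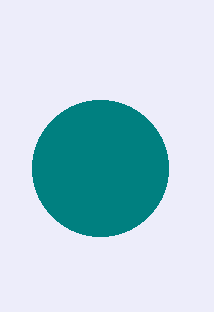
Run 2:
cx = 100
cy = 168
r = 68
fill = 'teal'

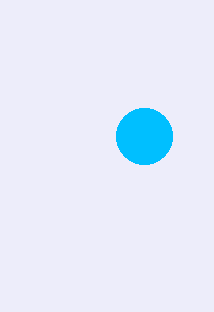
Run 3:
cx = 144; cy = 136; r = 28; fill = 'deepskyblue'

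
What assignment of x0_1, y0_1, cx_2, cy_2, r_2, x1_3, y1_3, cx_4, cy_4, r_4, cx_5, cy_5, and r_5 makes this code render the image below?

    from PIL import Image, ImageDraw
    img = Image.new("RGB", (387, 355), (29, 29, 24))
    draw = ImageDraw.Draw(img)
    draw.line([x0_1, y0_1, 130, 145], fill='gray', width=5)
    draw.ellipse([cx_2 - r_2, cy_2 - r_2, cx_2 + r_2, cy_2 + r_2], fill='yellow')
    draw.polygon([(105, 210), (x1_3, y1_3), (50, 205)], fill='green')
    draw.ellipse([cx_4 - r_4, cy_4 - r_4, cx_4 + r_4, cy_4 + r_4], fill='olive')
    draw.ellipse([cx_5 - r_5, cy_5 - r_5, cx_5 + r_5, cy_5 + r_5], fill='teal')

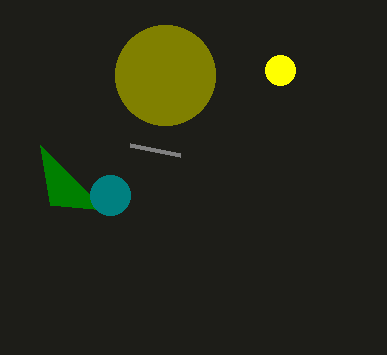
x0_1 = 180; y0_1 = 155; cx_2 = 280; cy_2 = 70; r_2 = 15; x1_3 = 40; y1_3 = 145; cx_4 = 165; cy_4 = 75; r_4 = 50; cx_5 = 110; cy_5 = 195; r_5 = 20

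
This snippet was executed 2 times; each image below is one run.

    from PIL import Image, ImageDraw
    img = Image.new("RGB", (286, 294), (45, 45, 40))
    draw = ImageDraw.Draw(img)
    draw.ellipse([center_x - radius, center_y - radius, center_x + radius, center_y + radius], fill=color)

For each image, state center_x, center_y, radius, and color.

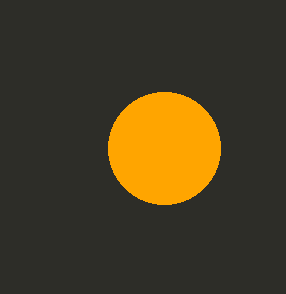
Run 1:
center_x = 164; center_y = 148; radius = 56; color = 'orange'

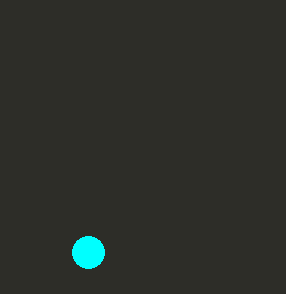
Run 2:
center_x = 88, center_y = 252, radius = 16, color = 'cyan'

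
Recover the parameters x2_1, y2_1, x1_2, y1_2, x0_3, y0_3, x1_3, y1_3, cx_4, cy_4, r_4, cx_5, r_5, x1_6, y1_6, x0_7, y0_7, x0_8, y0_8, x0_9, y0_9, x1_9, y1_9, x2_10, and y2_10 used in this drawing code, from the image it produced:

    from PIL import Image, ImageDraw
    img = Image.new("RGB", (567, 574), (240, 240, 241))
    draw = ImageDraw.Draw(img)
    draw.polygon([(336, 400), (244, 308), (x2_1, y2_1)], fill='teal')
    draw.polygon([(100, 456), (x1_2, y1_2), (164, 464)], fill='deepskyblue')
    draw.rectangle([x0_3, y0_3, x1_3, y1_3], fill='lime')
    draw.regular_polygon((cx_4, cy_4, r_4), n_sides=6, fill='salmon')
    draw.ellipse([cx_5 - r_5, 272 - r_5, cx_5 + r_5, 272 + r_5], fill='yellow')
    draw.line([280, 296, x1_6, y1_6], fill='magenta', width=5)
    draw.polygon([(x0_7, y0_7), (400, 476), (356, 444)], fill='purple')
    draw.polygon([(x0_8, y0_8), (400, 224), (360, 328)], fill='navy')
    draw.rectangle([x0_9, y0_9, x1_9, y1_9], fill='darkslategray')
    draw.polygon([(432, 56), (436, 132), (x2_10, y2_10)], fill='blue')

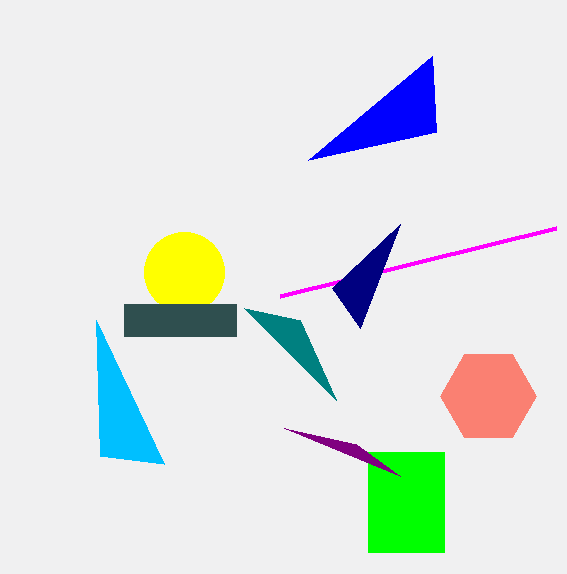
x2_1 = 300, y2_1 = 320, x1_2 = 96, y1_2 = 320, x0_3 = 368, y0_3 = 452, x1_3 = 444, y1_3 = 552, cx_4 = 488, cy_4 = 396, r_4 = 48, cx_5 = 184, r_5 = 40, x1_6 = 556, y1_6 = 228, x0_7 = 284, y0_7 = 428, x0_8 = 332, y0_8 = 288, x0_9 = 124, y0_9 = 304, x1_9 = 236, y1_9 = 336, x2_10 = 308, y2_10 = 160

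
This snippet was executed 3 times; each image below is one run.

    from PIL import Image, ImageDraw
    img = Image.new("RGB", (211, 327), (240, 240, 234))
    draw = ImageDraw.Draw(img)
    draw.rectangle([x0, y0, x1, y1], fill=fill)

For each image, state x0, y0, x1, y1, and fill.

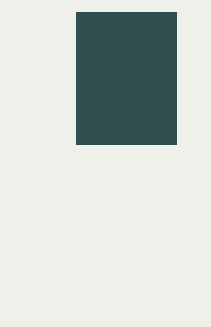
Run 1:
x0 = 76; y0 = 12; x1 = 176; y1 = 144; fill = 'darkslategray'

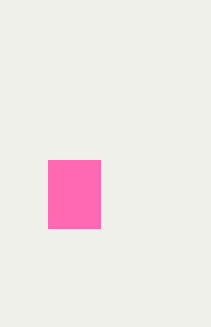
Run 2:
x0 = 48
y0 = 160
x1 = 100
y1 = 228
fill = 'hotpink'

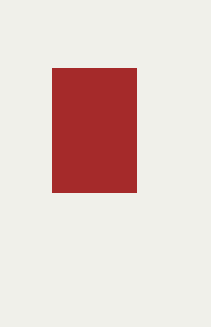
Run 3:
x0 = 52
y0 = 68
x1 = 136
y1 = 192
fill = 'brown'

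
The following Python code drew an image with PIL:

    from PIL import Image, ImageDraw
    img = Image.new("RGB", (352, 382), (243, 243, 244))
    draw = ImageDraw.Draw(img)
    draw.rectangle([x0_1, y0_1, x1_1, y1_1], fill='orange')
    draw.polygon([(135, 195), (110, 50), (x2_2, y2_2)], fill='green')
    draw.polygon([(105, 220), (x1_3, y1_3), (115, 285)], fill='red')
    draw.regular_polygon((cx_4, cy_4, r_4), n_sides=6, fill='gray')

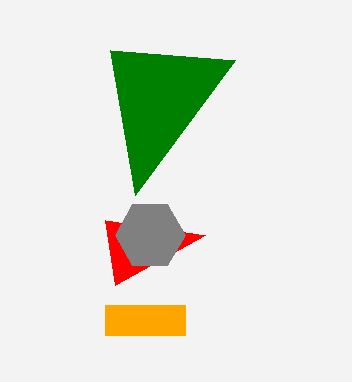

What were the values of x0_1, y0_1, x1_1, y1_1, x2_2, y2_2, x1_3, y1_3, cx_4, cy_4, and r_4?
x0_1 = 105; y0_1 = 305; x1_1 = 185; y1_1 = 335; x2_2 = 235; y2_2 = 60; x1_3 = 205; y1_3 = 235; cx_4 = 150; cy_4 = 235; r_4 = 35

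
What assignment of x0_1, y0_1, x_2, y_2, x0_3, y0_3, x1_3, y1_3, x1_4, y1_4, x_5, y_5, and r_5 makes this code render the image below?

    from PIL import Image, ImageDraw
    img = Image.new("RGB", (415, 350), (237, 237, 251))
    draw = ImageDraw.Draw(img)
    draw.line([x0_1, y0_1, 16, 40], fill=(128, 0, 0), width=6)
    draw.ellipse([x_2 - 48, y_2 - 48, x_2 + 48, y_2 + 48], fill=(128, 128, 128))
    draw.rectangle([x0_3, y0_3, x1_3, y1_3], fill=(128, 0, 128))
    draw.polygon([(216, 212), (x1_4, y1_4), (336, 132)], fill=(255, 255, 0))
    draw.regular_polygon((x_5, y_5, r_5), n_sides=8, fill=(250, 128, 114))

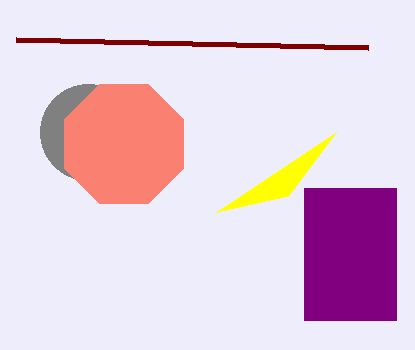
x0_1 = 368, y0_1 = 48, x_2 = 88, y_2 = 132, x0_3 = 304, y0_3 = 188, x1_3 = 396, y1_3 = 320, x1_4 = 288, y1_4 = 196, x_5 = 124, y_5 = 144, r_5 = 64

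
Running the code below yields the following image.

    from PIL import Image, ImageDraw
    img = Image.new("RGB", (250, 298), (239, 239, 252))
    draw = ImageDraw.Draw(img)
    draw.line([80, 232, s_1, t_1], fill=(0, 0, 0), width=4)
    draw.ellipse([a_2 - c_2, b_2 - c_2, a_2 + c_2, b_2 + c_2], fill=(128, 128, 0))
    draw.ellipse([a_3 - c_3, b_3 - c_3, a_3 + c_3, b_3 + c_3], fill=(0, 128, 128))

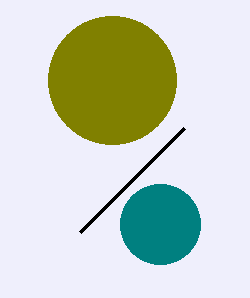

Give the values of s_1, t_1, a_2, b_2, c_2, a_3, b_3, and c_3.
s_1 = 184
t_1 = 128
a_2 = 112
b_2 = 80
c_2 = 64
a_3 = 160
b_3 = 224
c_3 = 40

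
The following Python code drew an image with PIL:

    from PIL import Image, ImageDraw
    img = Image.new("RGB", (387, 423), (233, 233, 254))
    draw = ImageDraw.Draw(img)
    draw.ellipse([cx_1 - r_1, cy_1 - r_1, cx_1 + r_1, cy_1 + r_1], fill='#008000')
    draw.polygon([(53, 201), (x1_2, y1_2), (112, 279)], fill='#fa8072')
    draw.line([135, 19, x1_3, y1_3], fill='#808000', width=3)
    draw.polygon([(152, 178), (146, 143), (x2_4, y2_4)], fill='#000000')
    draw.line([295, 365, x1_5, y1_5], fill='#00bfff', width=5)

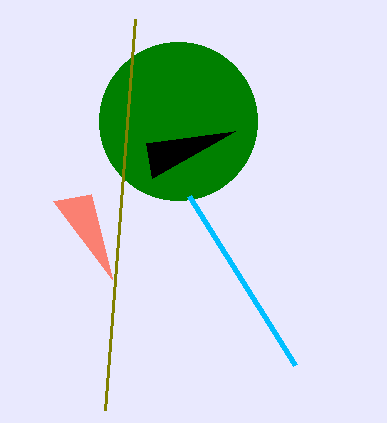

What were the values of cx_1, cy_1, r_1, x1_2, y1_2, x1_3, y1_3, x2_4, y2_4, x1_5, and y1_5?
cx_1 = 178
cy_1 = 121
r_1 = 79
x1_2 = 91
y1_2 = 194
x1_3 = 105
y1_3 = 410
x2_4 = 235
y2_4 = 131
x1_5 = 189
y1_5 = 196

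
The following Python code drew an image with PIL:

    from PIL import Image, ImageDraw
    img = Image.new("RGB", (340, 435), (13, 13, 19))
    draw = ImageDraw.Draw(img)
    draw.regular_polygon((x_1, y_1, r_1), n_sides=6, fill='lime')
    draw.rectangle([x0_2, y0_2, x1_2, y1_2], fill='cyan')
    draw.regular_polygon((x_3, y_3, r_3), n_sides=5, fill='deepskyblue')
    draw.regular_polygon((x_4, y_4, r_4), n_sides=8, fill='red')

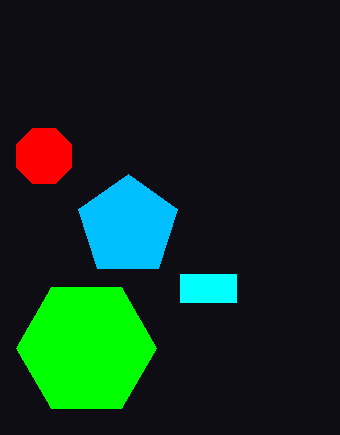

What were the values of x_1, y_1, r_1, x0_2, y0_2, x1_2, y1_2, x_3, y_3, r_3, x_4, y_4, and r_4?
x_1 = 86
y_1 = 348
r_1 = 70
x0_2 = 180
y0_2 = 274
x1_2 = 236
y1_2 = 302
x_3 = 128
y_3 = 226
r_3 = 52
x_4 = 44
y_4 = 156
r_4 = 30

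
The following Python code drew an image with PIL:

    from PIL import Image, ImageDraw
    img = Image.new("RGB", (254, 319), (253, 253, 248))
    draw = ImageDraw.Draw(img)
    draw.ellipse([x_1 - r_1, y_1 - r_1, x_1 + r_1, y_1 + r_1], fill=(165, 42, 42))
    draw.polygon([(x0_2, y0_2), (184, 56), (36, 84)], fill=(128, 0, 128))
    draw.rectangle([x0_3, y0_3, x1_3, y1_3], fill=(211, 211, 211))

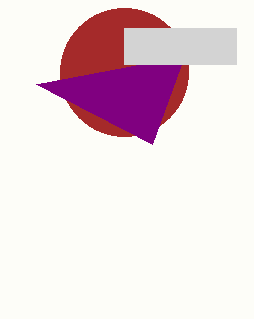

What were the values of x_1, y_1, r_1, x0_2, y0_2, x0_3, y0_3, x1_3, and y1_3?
x_1 = 124
y_1 = 72
r_1 = 64
x0_2 = 152
y0_2 = 144
x0_3 = 124
y0_3 = 28
x1_3 = 236
y1_3 = 64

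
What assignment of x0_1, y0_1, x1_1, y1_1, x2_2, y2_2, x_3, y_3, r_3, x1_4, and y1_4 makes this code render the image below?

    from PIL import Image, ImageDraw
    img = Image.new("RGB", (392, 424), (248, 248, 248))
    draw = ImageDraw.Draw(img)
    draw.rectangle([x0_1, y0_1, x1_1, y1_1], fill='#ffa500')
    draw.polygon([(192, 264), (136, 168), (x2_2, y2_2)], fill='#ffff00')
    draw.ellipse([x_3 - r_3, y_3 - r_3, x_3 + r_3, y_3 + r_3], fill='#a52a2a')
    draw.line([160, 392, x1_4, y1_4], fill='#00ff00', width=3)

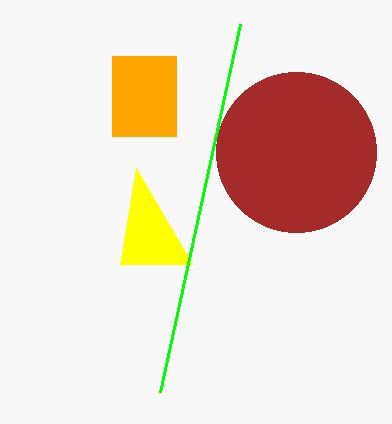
x0_1 = 112, y0_1 = 56, x1_1 = 176, y1_1 = 136, x2_2 = 120, y2_2 = 264, x_3 = 296, y_3 = 152, r_3 = 80, x1_4 = 240, y1_4 = 24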